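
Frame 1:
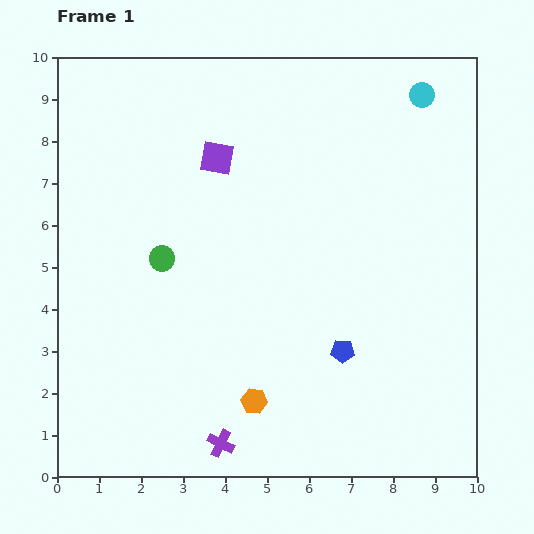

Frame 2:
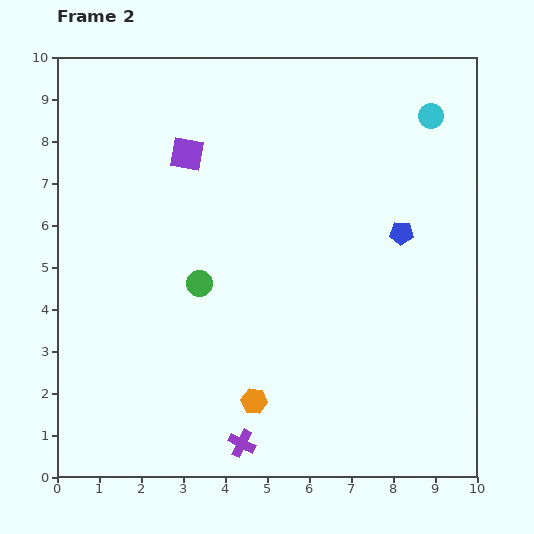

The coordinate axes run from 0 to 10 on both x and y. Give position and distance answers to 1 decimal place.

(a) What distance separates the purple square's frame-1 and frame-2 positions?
0.7

The purple square moved from (3.8, 7.6) to (3.1, 7.7), a distance of √(0.7² + 0.1²) ≈ 0.7.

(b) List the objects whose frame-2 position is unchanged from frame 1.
the orange hexagon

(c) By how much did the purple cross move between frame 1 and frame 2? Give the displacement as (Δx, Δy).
(0.5, 0.0)

The purple cross was at (3.9, 0.8) in frame 1 and (4.4, 0.8) in frame 2.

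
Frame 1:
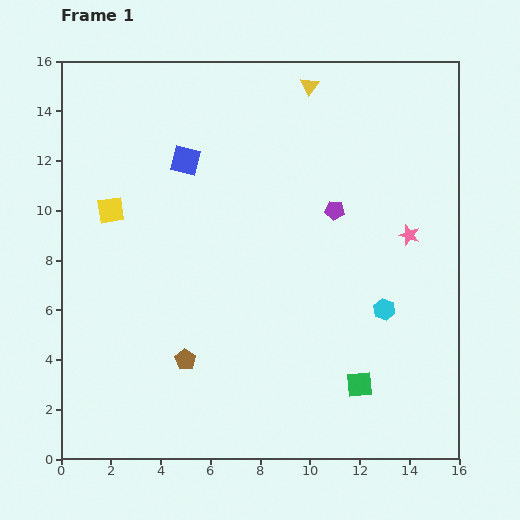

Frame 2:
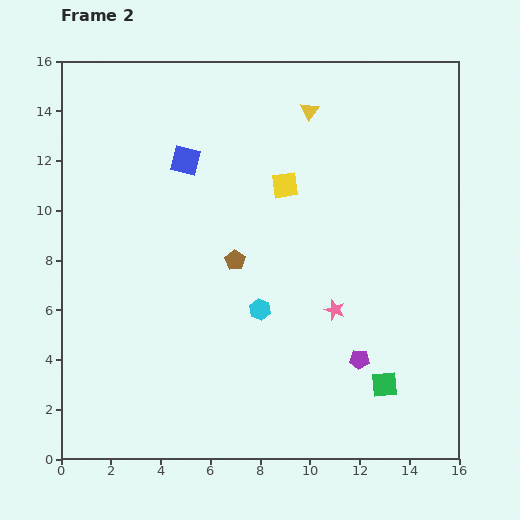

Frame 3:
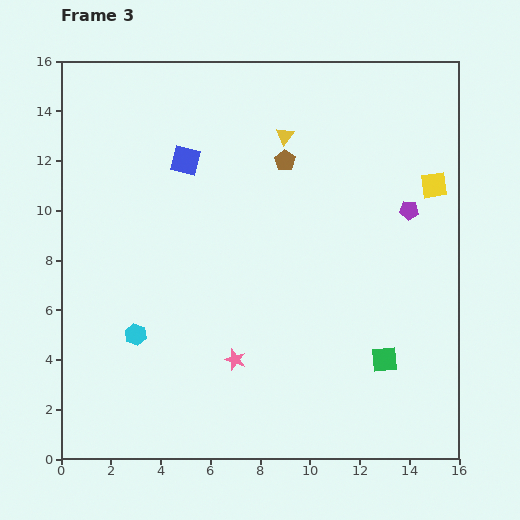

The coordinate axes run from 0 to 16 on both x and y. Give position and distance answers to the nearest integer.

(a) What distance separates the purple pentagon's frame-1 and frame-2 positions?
6

The purple pentagon moved from (11, 10) to (12, 4), a distance of √(1² + 6²) ≈ 6.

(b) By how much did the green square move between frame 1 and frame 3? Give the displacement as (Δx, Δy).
(1, 1)

The green square was at (12, 3) in frame 1 and (13, 4) in frame 3.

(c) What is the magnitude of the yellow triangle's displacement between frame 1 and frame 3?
2

The yellow triangle moved from (10, 15) to (9, 13), a distance of √(1² + 2²) ≈ 2.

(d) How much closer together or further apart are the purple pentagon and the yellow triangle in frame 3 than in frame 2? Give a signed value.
-4

Distance in frame 2: 10. Distance in frame 3: 6.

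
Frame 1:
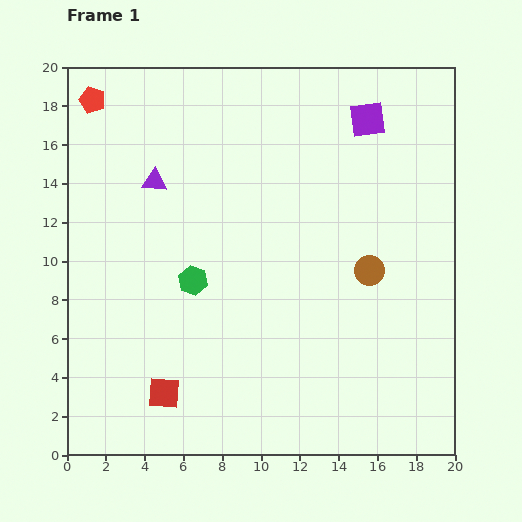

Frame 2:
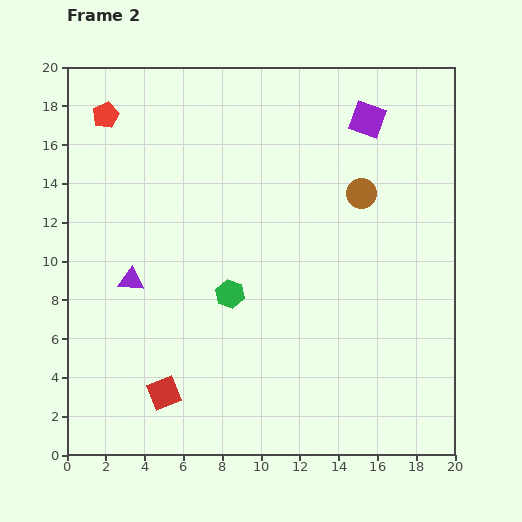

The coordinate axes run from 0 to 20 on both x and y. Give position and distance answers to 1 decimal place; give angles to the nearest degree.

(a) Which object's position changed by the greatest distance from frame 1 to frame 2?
the purple triangle

(moved 5.2; next 4.0)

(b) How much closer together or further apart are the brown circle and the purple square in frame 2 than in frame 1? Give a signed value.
-4.0

Distance in frame 1: 7.8. Distance in frame 2: 3.8.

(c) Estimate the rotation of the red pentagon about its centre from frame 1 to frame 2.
28° clockwise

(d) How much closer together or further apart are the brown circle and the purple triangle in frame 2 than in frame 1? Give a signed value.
+0.7

Distance in frame 1: 12.0. Distance in frame 2: 12.7.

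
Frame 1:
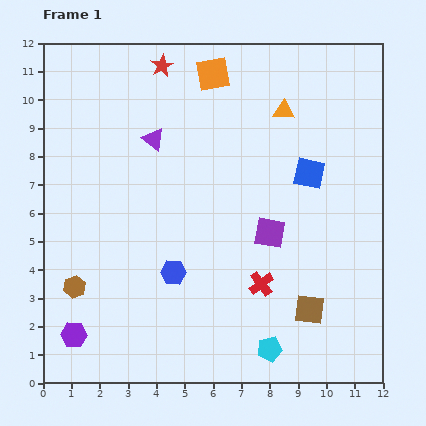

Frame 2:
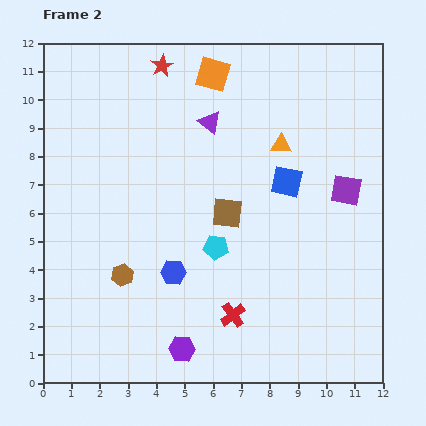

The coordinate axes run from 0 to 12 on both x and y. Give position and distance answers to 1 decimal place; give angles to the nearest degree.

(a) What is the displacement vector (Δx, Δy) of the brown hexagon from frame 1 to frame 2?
(1.7, 0.4)

The brown hexagon was at (1.1, 3.4) in frame 1 and (2.8, 3.8) in frame 2.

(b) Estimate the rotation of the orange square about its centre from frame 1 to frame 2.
26° clockwise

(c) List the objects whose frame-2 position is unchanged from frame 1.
the red star, the blue hexagon, the orange square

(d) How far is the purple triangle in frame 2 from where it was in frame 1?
2.1

The purple triangle moved from (3.9, 8.6) to (5.9, 9.2), a distance of √(2.0² + 0.6²) ≈ 2.1.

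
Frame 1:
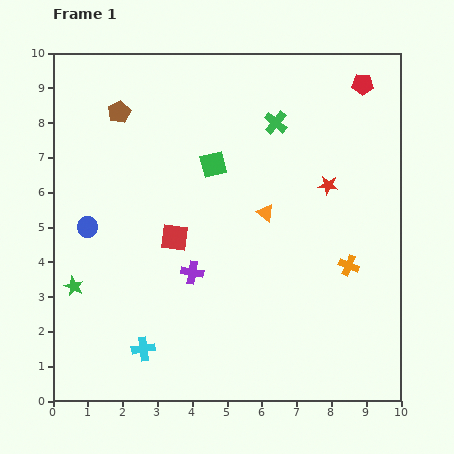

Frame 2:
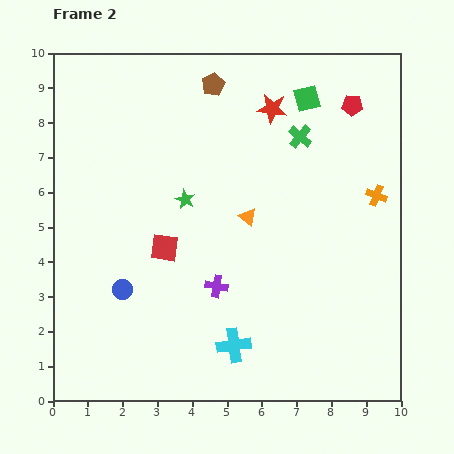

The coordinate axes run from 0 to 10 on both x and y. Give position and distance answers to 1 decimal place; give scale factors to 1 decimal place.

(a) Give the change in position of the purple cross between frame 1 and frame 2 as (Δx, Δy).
(0.7, -0.4)

The purple cross was at (4.0, 3.7) in frame 1 and (4.7, 3.3) in frame 2.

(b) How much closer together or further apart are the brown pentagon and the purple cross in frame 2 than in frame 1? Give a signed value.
+0.7

Distance in frame 1: 5.1. Distance in frame 2: 5.8.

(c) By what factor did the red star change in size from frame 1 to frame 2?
1.5×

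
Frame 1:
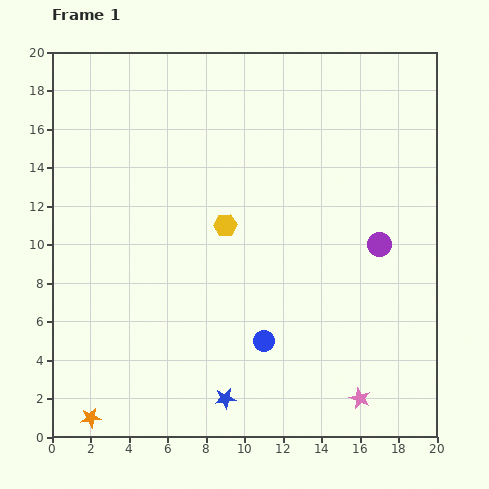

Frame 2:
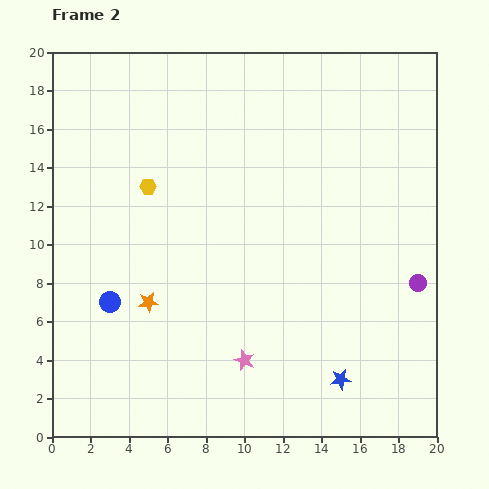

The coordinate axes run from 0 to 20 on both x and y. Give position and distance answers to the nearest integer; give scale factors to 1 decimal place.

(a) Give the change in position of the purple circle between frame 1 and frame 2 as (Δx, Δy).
(2, -2)

The purple circle was at (17, 10) in frame 1 and (19, 8) in frame 2.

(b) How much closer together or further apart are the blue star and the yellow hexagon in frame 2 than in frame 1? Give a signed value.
+5

Distance in frame 1: 9. Distance in frame 2: 14.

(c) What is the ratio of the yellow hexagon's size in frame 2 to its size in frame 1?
0.7×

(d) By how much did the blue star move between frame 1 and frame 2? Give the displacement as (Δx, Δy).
(6, 1)

The blue star was at (9, 2) in frame 1 and (15, 3) in frame 2.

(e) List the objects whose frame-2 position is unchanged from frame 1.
none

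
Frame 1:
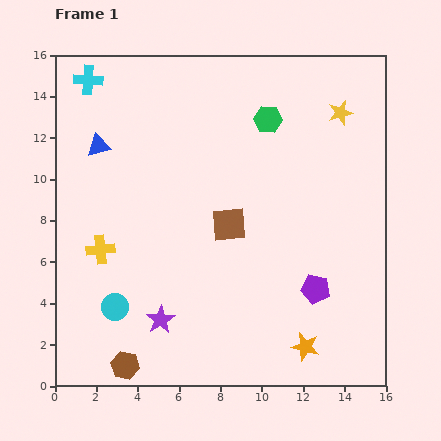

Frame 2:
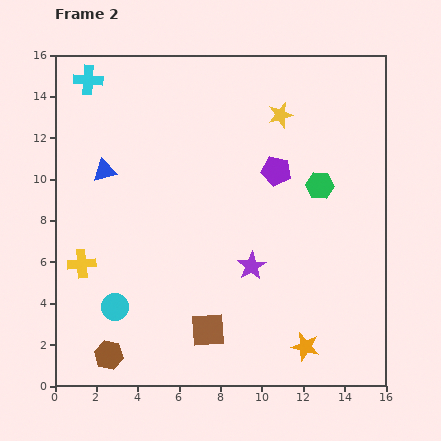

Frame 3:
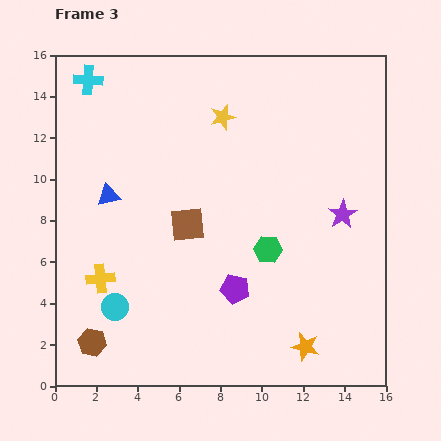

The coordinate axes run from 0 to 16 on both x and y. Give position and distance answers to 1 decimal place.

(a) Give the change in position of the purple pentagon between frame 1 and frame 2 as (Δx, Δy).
(-1.9, 5.7)

The purple pentagon was at (12.6, 4.7) in frame 1 and (10.7, 10.4) in frame 2.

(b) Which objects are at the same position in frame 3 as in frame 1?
the orange star, the cyan circle, the cyan cross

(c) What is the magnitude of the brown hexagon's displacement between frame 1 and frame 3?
1.9

The brown hexagon moved from (3.4, 1.0) to (1.8, 2.1), a distance of √(1.6² + 1.1²) ≈ 1.9.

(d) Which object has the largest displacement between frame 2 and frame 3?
the purple pentagon

(moved 6.0; next 5.2)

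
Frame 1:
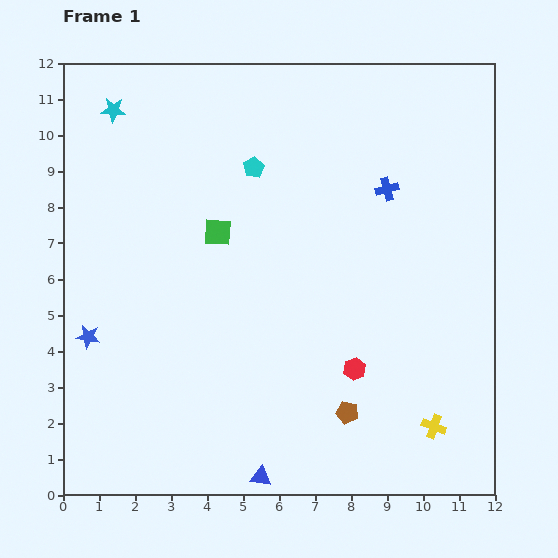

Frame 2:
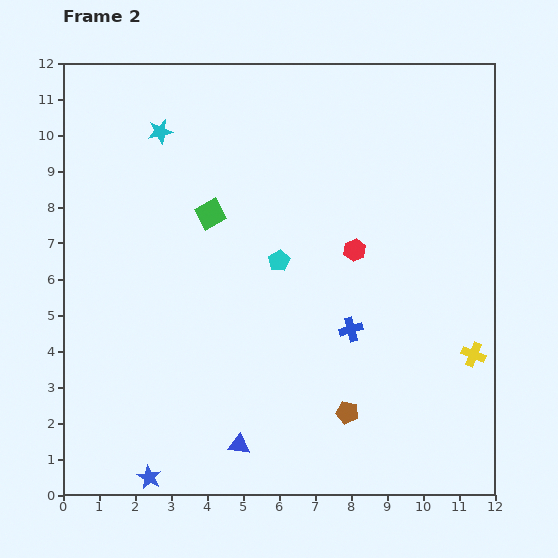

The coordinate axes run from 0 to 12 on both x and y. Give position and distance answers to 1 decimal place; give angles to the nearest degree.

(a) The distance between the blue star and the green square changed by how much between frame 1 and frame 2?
+2.9

Distance in frame 1: 4.6. Distance in frame 2: 7.5.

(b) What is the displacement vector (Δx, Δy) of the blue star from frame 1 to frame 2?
(1.7, -3.9)

The blue star was at (0.7, 4.4) in frame 1 and (2.4, 0.5) in frame 2.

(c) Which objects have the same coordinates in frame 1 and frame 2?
the brown pentagon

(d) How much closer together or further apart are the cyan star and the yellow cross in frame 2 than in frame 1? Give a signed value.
-1.8

Distance in frame 1: 12.5. Distance in frame 2: 10.7.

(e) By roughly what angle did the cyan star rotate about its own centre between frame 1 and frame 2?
15° counter-clockwise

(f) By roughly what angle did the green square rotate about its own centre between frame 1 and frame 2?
33° counter-clockwise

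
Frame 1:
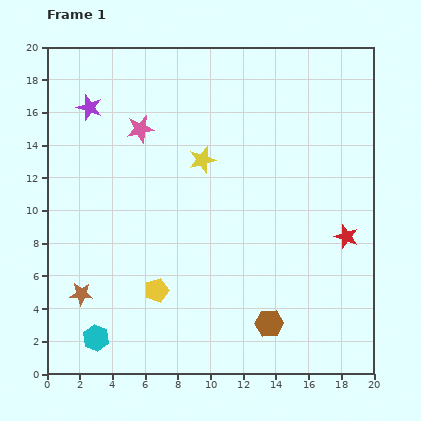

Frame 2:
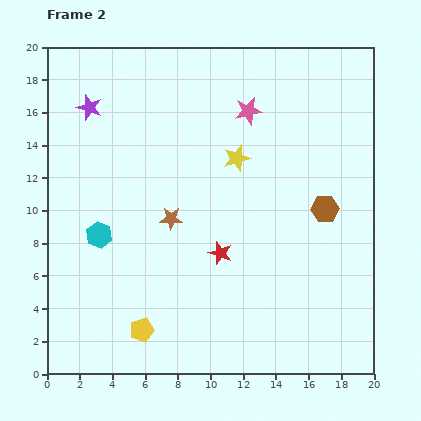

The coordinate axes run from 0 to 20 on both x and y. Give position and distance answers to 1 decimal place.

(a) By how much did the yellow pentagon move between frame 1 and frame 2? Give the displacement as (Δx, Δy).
(-0.9, -2.4)

The yellow pentagon was at (6.7, 5.1) in frame 1 and (5.8, 2.7) in frame 2.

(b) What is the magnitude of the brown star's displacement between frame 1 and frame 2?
7.2

The brown star moved from (2.1, 4.9) to (7.6, 9.5), a distance of √(5.5² + 4.6²) ≈ 7.2.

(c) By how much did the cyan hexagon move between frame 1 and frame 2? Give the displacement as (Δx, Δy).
(0.2, 6.3)

The cyan hexagon was at (3.0, 2.2) in frame 1 and (3.2, 8.5) in frame 2.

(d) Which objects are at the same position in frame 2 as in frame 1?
the purple star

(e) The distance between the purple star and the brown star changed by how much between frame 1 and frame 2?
-3.0

Distance in frame 1: 11.4. Distance in frame 2: 8.4.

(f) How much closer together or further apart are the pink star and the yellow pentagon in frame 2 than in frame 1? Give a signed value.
+4.9

Distance in frame 1: 10.0. Distance in frame 2: 14.9.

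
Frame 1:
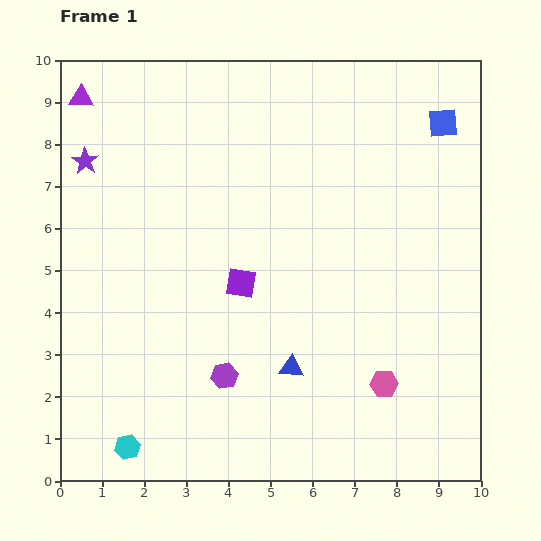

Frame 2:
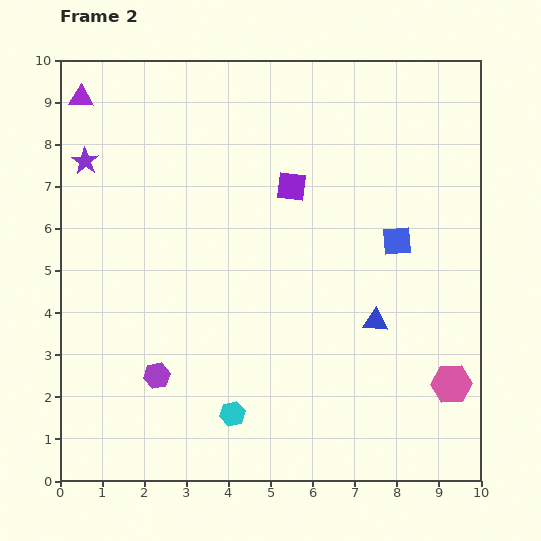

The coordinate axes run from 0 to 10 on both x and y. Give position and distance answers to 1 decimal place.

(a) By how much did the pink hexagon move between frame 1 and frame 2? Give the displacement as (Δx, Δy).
(1.6, 0.0)

The pink hexagon was at (7.7, 2.3) in frame 1 and (9.3, 2.3) in frame 2.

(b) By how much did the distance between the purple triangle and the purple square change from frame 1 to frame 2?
-0.4

Distance in frame 1: 5.8. Distance in frame 2: 5.4.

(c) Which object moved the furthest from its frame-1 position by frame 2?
the blue square

(moved 3.0; next 2.6)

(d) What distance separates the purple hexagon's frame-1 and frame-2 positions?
1.6

The purple hexagon moved from (3.9, 2.5) to (2.3, 2.5), a distance of √(1.6² + 0.0²) ≈ 1.6.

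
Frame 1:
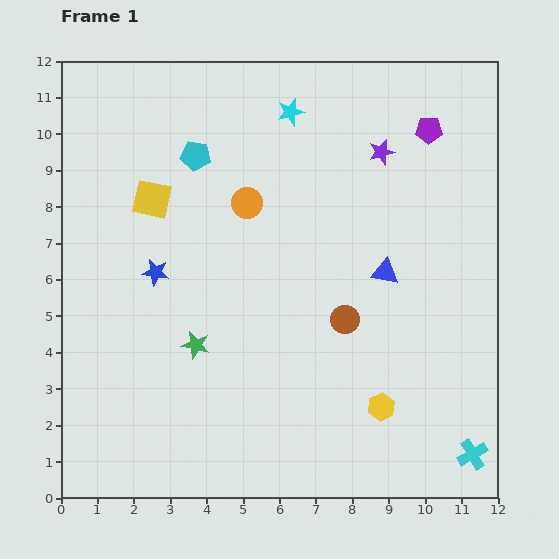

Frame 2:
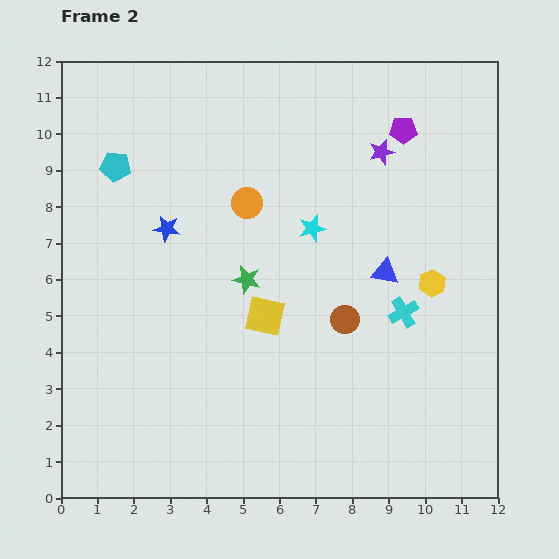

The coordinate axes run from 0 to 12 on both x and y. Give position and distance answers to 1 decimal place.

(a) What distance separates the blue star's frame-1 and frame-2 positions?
1.2

The blue star moved from (2.6, 6.2) to (2.9, 7.4), a distance of √(0.3² + 1.2²) ≈ 1.2.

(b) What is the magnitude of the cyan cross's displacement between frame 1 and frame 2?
4.3

The cyan cross moved from (11.3, 1.2) to (9.4, 5.1), a distance of √(1.9² + 3.9²) ≈ 4.3.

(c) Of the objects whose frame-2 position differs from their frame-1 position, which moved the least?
the purple pentagon

(moved 0.7)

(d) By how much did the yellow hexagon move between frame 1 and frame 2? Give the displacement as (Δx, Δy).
(1.4, 3.4)

The yellow hexagon was at (8.8, 2.5) in frame 1 and (10.2, 5.9) in frame 2.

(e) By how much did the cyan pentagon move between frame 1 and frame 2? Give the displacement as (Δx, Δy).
(-2.2, -0.3)

The cyan pentagon was at (3.7, 9.4) in frame 1 and (1.5, 9.1) in frame 2.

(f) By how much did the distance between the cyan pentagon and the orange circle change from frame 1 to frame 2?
+1.8

Distance in frame 1: 1.9. Distance in frame 2: 3.7.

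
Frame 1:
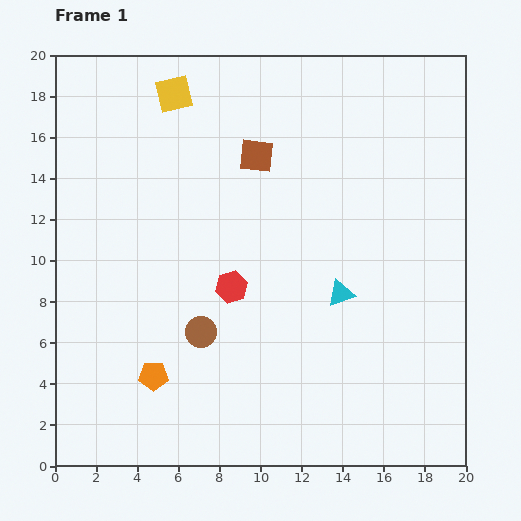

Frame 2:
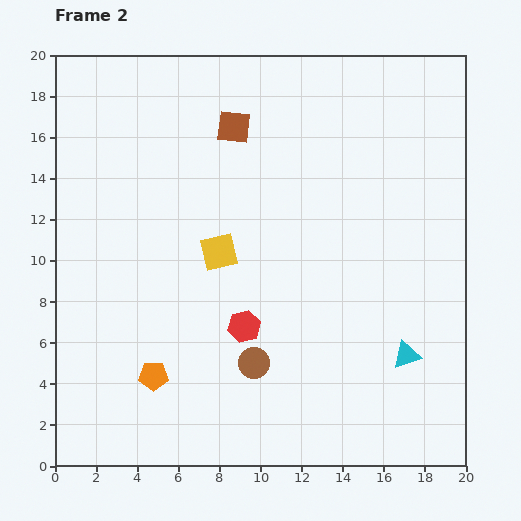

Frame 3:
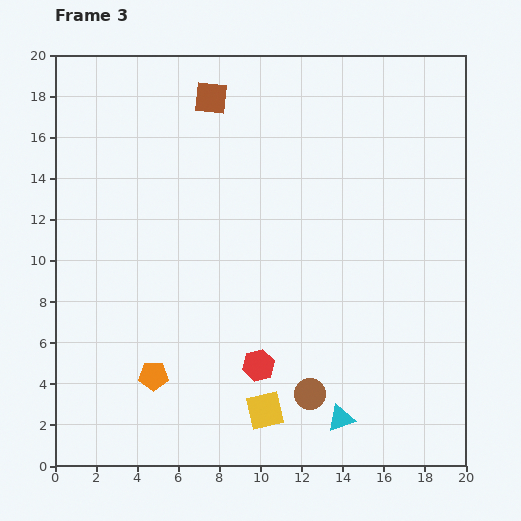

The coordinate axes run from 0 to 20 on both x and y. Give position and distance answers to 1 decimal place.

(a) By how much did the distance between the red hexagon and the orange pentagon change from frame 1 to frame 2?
-0.7

Distance in frame 1: 5.7. Distance in frame 2: 5.0.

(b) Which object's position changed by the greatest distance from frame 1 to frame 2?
the yellow square

(moved 8.0; next 4.4)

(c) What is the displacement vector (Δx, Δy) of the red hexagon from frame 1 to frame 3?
(1.3, -3.8)

The red hexagon was at (8.6, 8.7) in frame 1 and (9.9, 4.9) in frame 3.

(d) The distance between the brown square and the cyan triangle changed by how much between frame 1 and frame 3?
+8.9

Distance in frame 1: 7.9. Distance in frame 3: 16.8.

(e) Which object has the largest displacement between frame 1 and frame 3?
the yellow square

(moved 16.0; next 6.1)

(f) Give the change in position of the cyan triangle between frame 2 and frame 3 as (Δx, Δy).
(-3.2, -3.1)

The cyan triangle was at (17.1, 5.4) in frame 2 and (13.9, 2.3) in frame 3.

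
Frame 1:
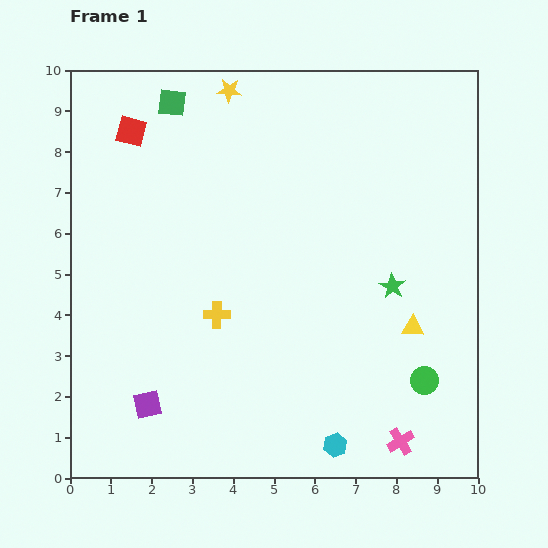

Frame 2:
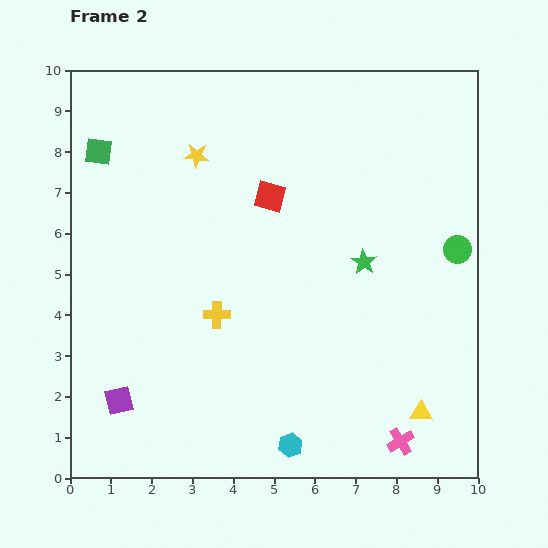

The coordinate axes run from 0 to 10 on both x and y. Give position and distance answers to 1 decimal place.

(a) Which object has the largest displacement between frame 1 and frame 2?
the red square

(moved 3.8; next 3.3)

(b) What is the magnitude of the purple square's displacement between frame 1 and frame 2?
0.7

The purple square moved from (1.9, 1.8) to (1.2, 1.9), a distance of √(0.7² + 0.1²) ≈ 0.7.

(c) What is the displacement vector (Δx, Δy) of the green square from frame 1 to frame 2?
(-1.8, -1.2)

The green square was at (2.5, 9.2) in frame 1 and (0.7, 8.0) in frame 2.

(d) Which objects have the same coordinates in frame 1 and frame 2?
the yellow cross, the pink cross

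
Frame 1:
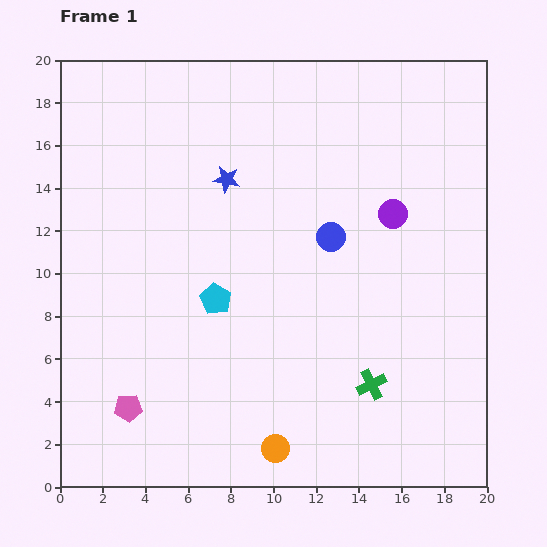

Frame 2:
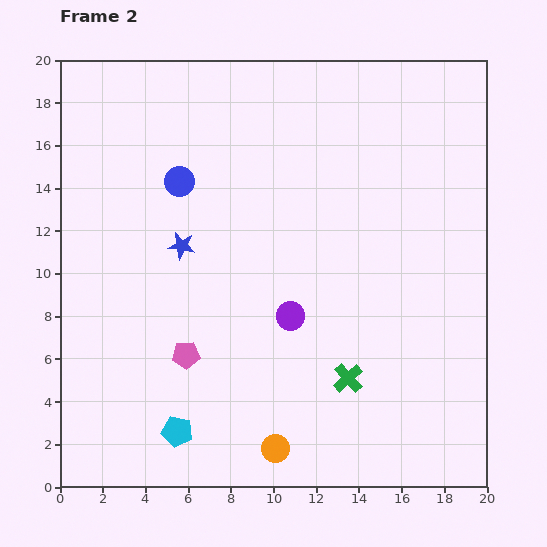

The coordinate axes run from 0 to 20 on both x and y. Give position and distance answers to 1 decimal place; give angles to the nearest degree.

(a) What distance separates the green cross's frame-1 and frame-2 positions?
1.1

The green cross moved from (14.6, 4.8) to (13.5, 5.1), a distance of √(1.1² + 0.3²) ≈ 1.1.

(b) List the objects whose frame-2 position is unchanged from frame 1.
the orange circle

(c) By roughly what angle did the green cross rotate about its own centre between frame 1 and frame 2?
16° counter-clockwise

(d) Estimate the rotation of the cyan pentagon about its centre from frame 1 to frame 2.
18° counter-clockwise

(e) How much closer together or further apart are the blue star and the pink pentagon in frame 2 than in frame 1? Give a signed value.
-6.5

Distance in frame 1: 11.6. Distance in frame 2: 5.1.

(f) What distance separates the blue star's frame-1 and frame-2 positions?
3.7

The blue star moved from (7.8, 14.4) to (5.7, 11.3), a distance of √(2.1² + 3.1²) ≈ 3.7.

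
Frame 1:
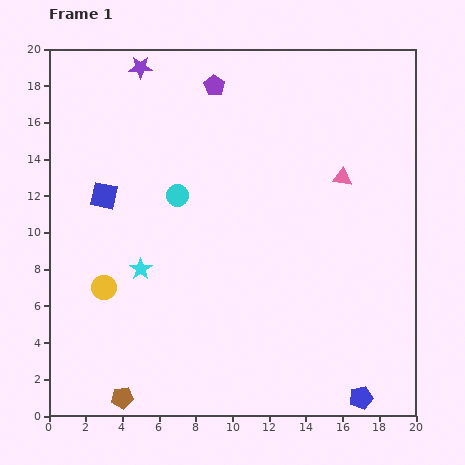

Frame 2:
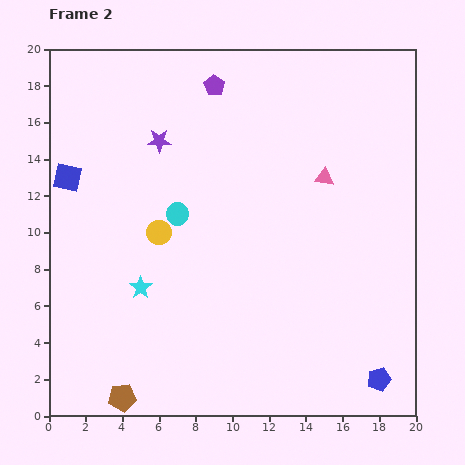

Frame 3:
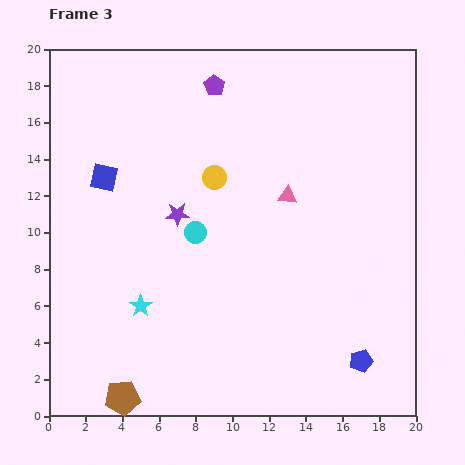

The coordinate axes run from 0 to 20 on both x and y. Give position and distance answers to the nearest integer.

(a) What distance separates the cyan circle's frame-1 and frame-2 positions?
1

The cyan circle moved from (7, 12) to (7, 11), a distance of √(0² + 1²) ≈ 1.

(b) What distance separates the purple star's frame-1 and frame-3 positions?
8

The purple star moved from (5, 19) to (7, 11), a distance of √(2² + 8²) ≈ 8.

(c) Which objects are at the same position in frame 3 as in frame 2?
the purple pentagon, the brown pentagon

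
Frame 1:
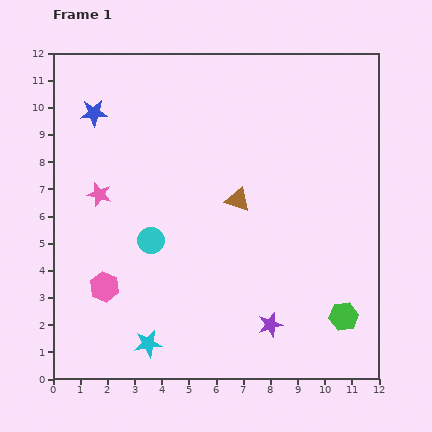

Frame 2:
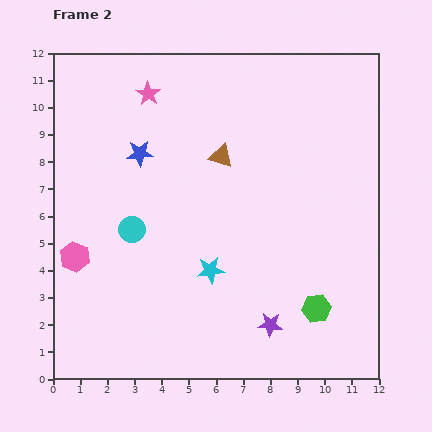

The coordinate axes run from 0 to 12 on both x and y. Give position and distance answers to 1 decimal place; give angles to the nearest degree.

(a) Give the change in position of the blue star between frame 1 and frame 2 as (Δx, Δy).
(1.7, -1.5)

The blue star was at (1.5, 9.8) in frame 1 and (3.2, 8.3) in frame 2.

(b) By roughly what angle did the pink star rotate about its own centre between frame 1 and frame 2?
18° clockwise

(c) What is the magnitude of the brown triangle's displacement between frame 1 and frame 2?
1.7

The brown triangle moved from (6.8, 6.6) to (6.2, 8.2), a distance of √(0.6² + 1.6²) ≈ 1.7.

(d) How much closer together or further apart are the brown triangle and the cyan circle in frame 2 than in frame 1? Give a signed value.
+0.8

Distance in frame 1: 3.5. Distance in frame 2: 4.3.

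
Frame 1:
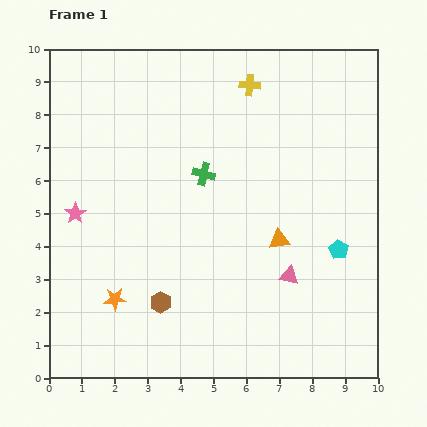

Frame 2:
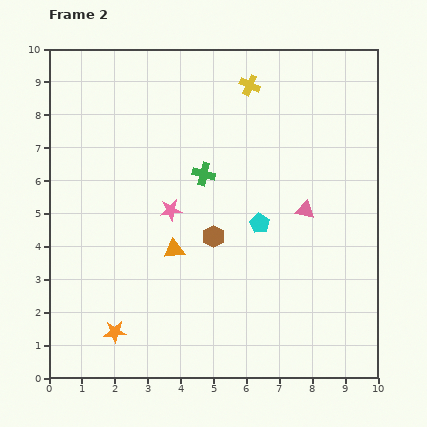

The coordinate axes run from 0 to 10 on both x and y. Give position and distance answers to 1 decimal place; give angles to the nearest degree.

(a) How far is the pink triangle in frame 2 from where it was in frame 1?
2.1

The pink triangle moved from (7.3, 3.1) to (7.8, 5.1), a distance of √(0.5² + 2.0²) ≈ 2.1.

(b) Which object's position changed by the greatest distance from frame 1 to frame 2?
the orange triangle

(moved 3.2; next 2.9)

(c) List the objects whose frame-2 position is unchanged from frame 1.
the green cross, the yellow cross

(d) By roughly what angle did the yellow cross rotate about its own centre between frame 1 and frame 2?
19° clockwise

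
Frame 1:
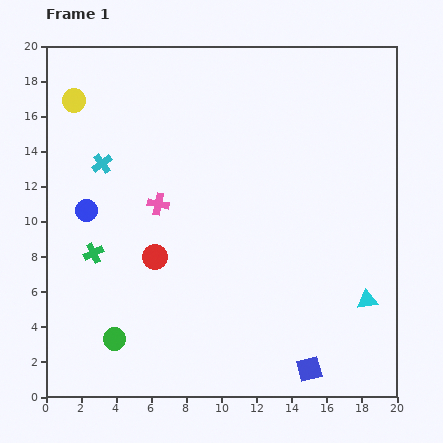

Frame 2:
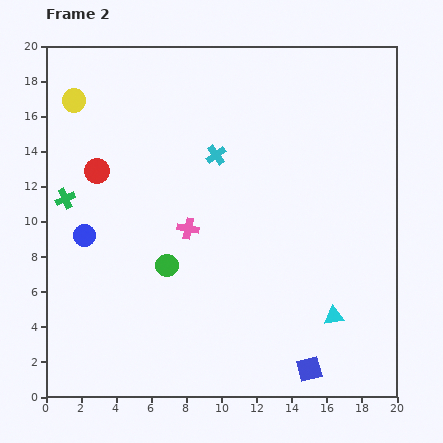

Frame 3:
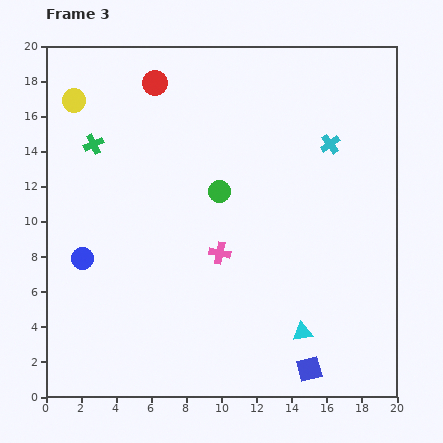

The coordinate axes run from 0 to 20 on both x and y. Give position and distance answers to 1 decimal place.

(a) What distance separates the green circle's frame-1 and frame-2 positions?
5.2

The green circle moved from (3.9, 3.3) to (6.9, 7.5), a distance of √(3.0² + 4.2²) ≈ 5.2.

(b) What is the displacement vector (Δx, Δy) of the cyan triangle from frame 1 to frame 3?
(-3.7, -1.8)

The cyan triangle was at (18.3, 5.5) in frame 1 and (14.6, 3.7) in frame 3.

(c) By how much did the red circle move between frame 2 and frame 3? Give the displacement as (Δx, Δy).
(3.3, 5.0)

The red circle was at (2.9, 12.9) in frame 2 and (6.2, 17.9) in frame 3.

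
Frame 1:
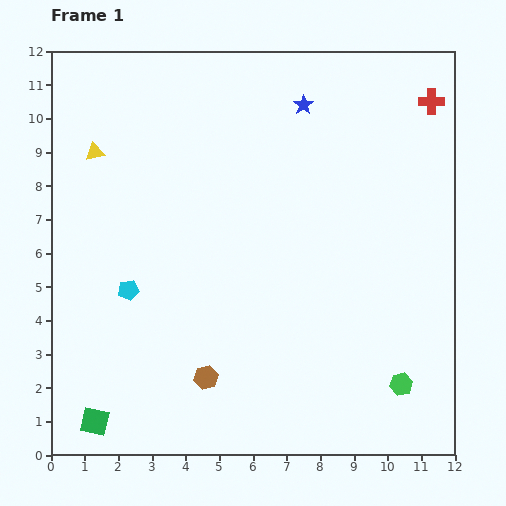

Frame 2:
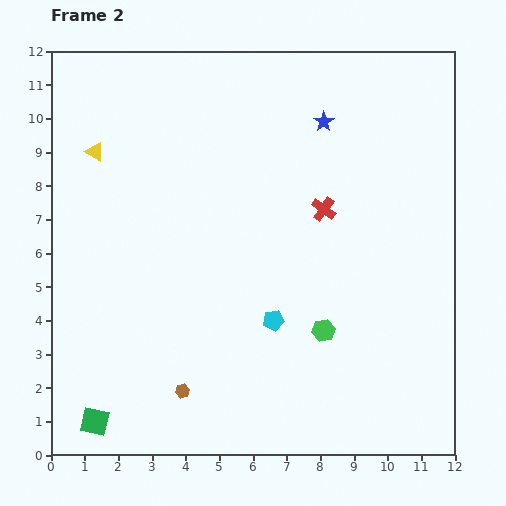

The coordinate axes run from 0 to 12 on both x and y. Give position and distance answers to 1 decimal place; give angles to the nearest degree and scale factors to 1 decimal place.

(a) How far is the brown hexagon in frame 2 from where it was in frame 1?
0.8

The brown hexagon moved from (4.6, 2.3) to (3.9, 1.9), a distance of √(0.7² + 0.4²) ≈ 0.8.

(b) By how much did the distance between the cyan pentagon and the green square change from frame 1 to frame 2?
+2.1

Distance in frame 1: 4.0. Distance in frame 2: 6.1.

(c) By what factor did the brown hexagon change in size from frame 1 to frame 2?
0.6×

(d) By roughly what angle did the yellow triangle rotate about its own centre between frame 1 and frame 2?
43° clockwise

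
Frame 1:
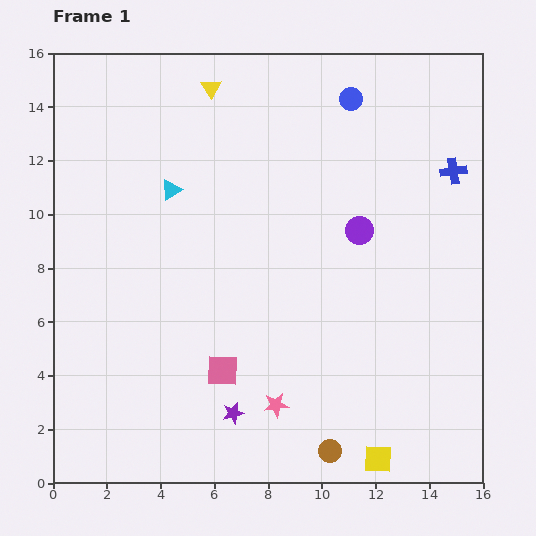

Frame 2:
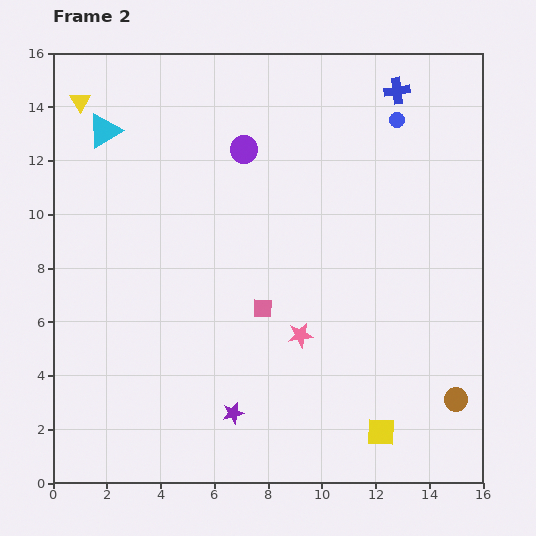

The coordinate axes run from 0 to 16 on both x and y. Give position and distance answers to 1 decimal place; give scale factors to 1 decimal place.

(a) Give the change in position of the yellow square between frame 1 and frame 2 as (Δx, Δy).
(0.1, 1.0)

The yellow square was at (12.1, 0.9) in frame 1 and (12.2, 1.9) in frame 2.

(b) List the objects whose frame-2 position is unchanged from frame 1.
the purple star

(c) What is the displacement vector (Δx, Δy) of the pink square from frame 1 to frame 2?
(1.5, 2.3)

The pink square was at (6.3, 4.2) in frame 1 and (7.8, 6.5) in frame 2.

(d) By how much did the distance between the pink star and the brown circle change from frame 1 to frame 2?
+3.7

Distance in frame 1: 2.6. Distance in frame 2: 6.3.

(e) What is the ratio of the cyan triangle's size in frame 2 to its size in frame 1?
1.7×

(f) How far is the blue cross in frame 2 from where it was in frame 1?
3.7

The blue cross moved from (14.9, 11.6) to (12.8, 14.6), a distance of √(2.1² + 3.0²) ≈ 3.7.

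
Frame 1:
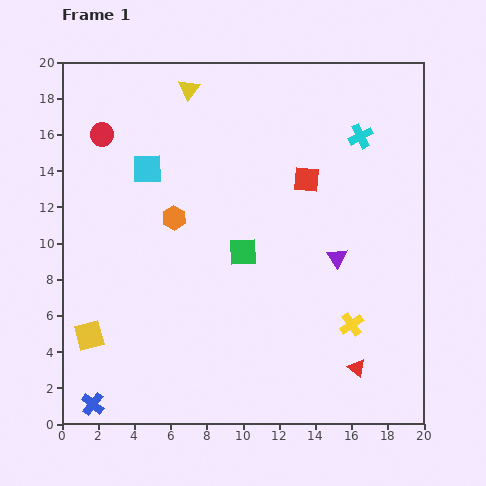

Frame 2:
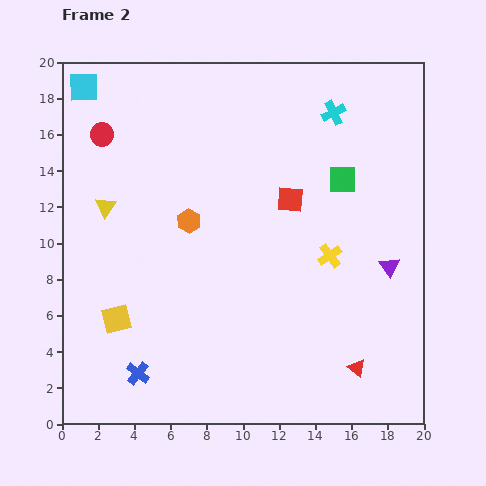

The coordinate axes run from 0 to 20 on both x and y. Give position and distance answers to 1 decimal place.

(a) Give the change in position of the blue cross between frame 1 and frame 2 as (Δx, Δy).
(2.5, 1.7)

The blue cross was at (1.7, 1.1) in frame 1 and (4.2, 2.8) in frame 2.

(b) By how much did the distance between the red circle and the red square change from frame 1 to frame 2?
-0.6

Distance in frame 1: 11.6. Distance in frame 2: 11.0.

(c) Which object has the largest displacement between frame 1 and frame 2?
the yellow triangle

(moved 8.0; next 6.8)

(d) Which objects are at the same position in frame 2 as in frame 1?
the red circle, the red triangle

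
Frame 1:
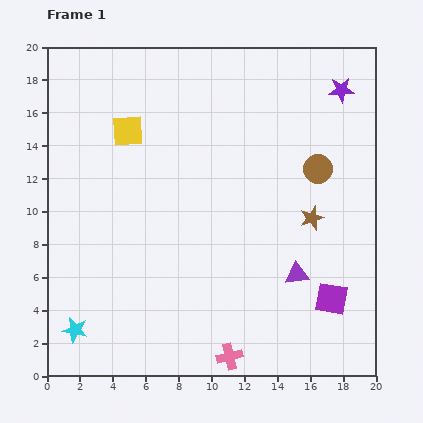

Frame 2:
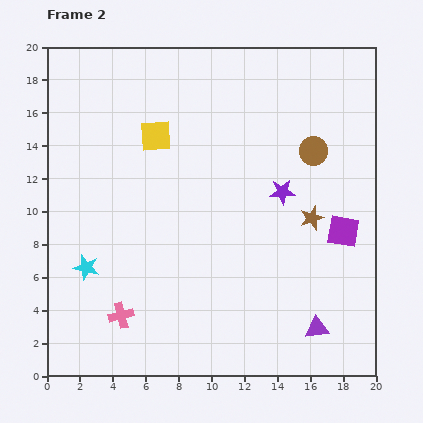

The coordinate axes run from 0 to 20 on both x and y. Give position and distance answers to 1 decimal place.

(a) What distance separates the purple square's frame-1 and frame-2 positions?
4.2

The purple square moved from (17.3, 4.7) to (18.0, 8.8), a distance of √(0.7² + 4.1²) ≈ 4.2.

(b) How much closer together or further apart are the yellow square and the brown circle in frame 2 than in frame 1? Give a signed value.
-2.2

Distance in frame 1: 11.8. Distance in frame 2: 9.6.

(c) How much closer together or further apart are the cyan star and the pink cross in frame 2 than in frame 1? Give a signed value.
-5.9

Distance in frame 1: 9.5. Distance in frame 2: 3.6.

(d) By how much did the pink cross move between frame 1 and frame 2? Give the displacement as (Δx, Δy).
(-6.6, 2.5)

The pink cross was at (11.1, 1.2) in frame 1 and (4.5, 3.7) in frame 2.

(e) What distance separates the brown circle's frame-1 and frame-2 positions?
1.1

The brown circle moved from (16.5, 12.6) to (16.2, 13.7), a distance of √(0.3² + 1.1²) ≈ 1.1.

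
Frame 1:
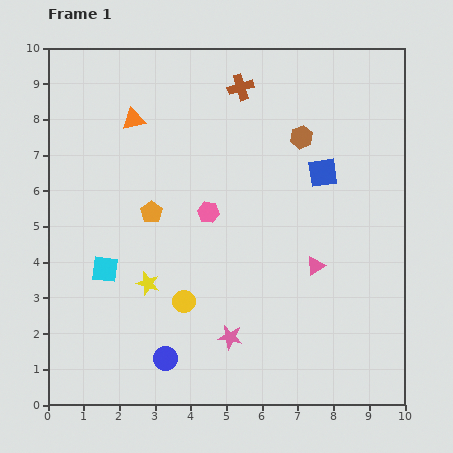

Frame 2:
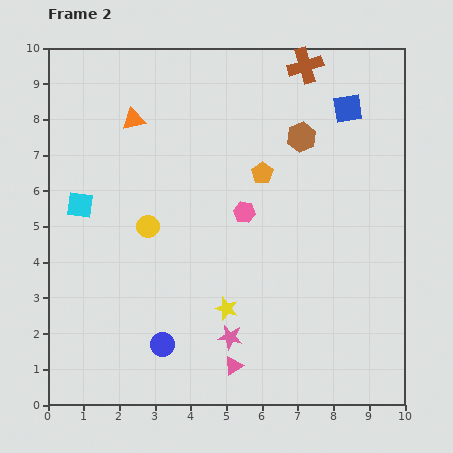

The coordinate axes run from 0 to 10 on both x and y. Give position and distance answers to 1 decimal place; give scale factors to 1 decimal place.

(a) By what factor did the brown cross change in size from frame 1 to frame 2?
1.4×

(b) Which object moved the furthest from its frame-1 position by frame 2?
the pink triangle

(moved 3.6; next 3.3)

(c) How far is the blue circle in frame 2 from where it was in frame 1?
0.4

The blue circle moved from (3.3, 1.3) to (3.2, 1.7), a distance of √(0.1² + 0.4²) ≈ 0.4.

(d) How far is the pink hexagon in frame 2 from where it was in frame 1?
1.0

The pink hexagon moved from (4.5, 5.4) to (5.5, 5.4), a distance of √(1.0² + 0.0²) ≈ 1.0.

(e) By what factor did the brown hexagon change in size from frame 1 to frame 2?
1.3×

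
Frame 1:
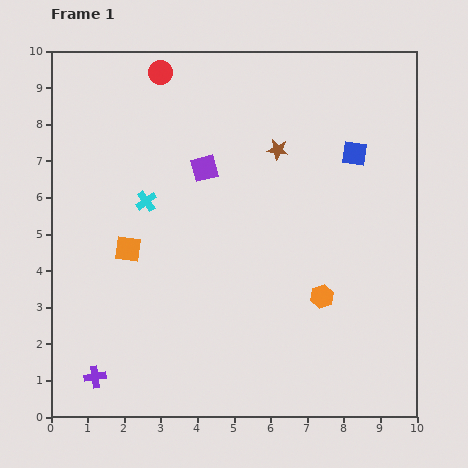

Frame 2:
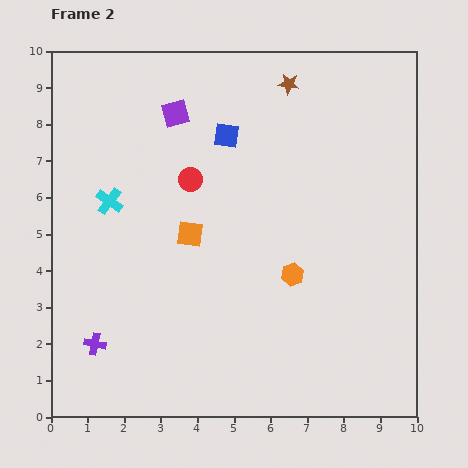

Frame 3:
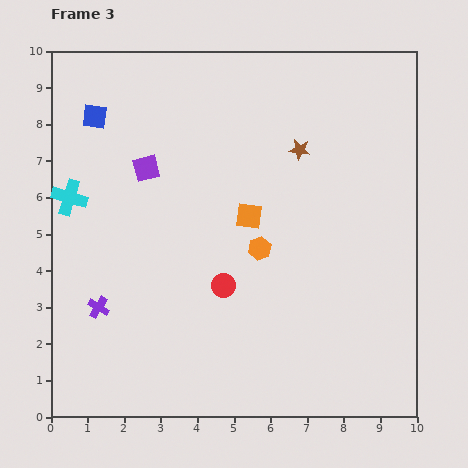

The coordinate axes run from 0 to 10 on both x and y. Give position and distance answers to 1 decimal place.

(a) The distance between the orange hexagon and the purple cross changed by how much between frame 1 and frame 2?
-0.9

Distance in frame 1: 6.6. Distance in frame 2: 5.7.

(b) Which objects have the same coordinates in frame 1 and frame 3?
none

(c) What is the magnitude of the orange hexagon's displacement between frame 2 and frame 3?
1.1

The orange hexagon moved from (6.6, 3.9) to (5.7, 4.6), a distance of √(0.9² + 0.7²) ≈ 1.1.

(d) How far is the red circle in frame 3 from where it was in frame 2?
3.0

The red circle moved from (3.8, 6.5) to (4.7, 3.6), a distance of √(0.9² + 2.9²) ≈ 3.0.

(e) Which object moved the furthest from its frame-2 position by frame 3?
the blue square

(moved 3.6; next 3.0)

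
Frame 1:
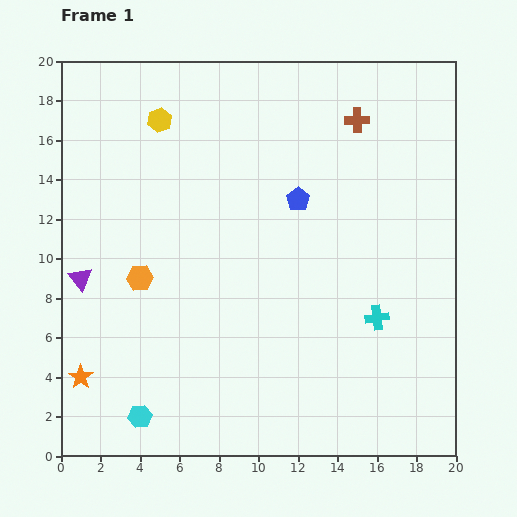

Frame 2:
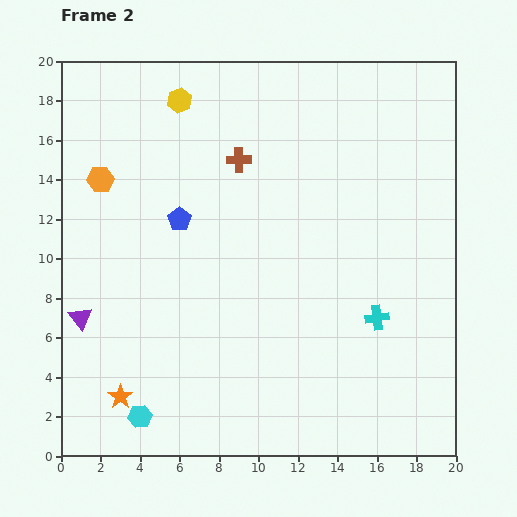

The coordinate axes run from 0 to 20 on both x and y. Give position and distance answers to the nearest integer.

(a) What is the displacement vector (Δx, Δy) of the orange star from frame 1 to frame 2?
(2, -1)

The orange star was at (1, 4) in frame 1 and (3, 3) in frame 2.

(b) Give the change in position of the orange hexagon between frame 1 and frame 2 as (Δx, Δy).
(-2, 5)

The orange hexagon was at (4, 9) in frame 1 and (2, 14) in frame 2.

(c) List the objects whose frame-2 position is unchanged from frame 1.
the cyan cross, the cyan hexagon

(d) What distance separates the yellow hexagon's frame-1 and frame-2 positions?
1

The yellow hexagon moved from (5, 17) to (6, 18), a distance of √(1² + 1²) ≈ 1.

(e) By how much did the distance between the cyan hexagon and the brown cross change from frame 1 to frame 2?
-5

Distance in frame 1: 19. Distance in frame 2: 14.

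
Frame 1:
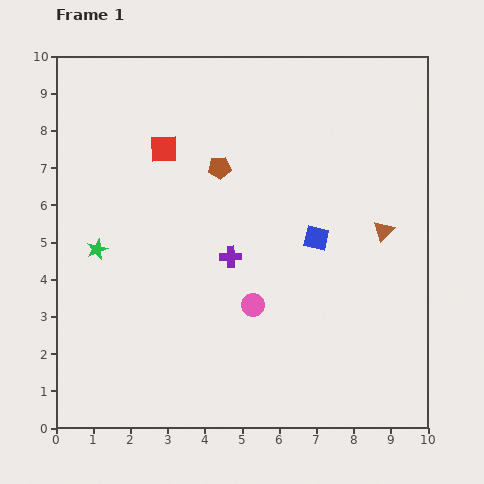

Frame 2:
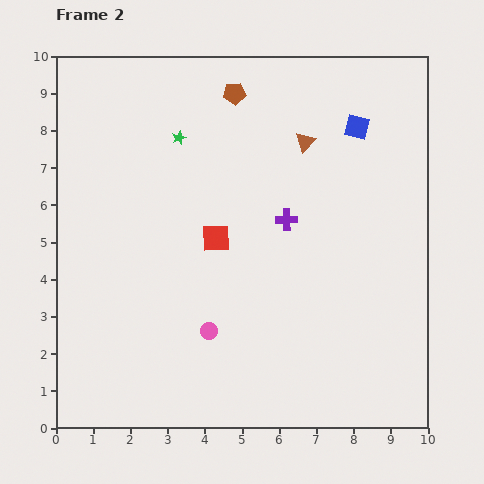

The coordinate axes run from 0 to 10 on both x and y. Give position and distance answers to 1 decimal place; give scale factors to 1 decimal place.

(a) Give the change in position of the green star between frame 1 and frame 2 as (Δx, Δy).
(2.2, 3.0)

The green star was at (1.1, 4.8) in frame 1 and (3.3, 7.8) in frame 2.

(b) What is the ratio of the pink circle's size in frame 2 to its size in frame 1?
0.7×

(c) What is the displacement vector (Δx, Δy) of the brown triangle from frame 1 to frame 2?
(-2.1, 2.4)

The brown triangle was at (8.8, 5.3) in frame 1 and (6.7, 7.7) in frame 2.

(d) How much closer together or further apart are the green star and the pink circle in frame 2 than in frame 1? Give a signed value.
+0.8

Distance in frame 1: 4.5. Distance in frame 2: 5.3.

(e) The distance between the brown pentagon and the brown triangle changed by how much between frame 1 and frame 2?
-2.4

Distance in frame 1: 4.7. Distance in frame 2: 2.3.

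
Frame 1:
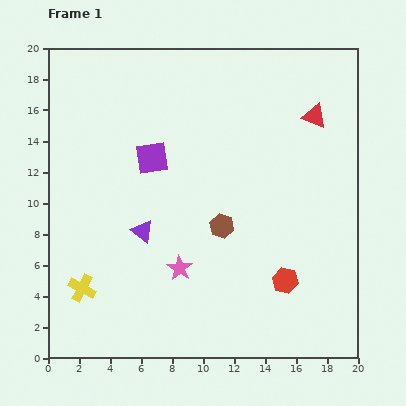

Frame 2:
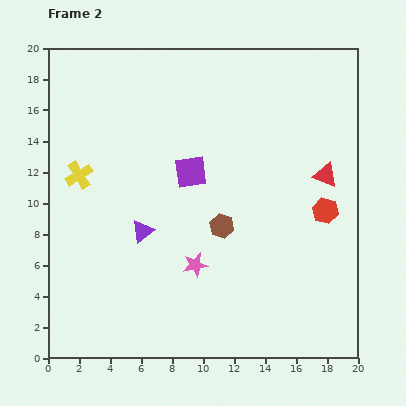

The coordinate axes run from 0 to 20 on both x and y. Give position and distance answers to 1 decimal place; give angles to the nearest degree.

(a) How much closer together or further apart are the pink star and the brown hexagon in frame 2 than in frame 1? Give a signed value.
-0.8

Distance in frame 1: 3.8. Distance in frame 2: 3.0.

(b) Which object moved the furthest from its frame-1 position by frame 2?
the yellow cross

(moved 7.3; next 5.2)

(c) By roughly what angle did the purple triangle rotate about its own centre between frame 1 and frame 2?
44° clockwise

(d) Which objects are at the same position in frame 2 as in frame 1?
the brown hexagon, the purple triangle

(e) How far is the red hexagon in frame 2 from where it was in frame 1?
5.2

The red hexagon moved from (15.3, 5.0) to (17.9, 9.5), a distance of √(2.6² + 4.5²) ≈ 5.2.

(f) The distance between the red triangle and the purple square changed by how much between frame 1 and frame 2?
-2.1

Distance in frame 1: 10.8. Distance in frame 2: 8.7.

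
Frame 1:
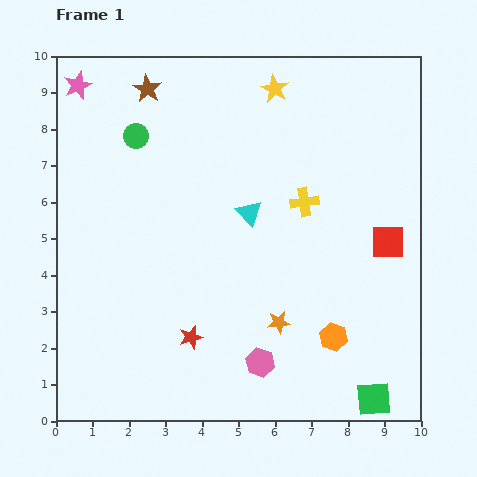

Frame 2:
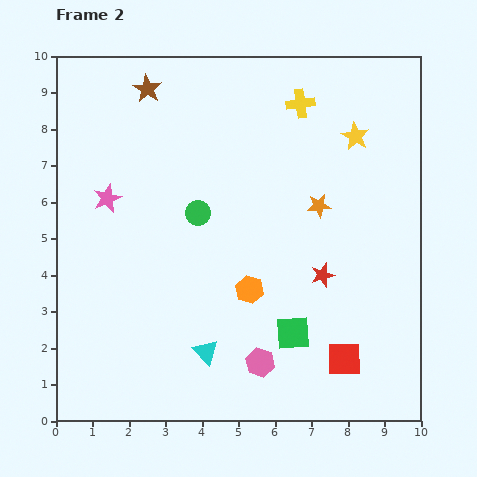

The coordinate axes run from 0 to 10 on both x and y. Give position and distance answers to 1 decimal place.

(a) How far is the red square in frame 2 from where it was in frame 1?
3.4

The red square moved from (9.1, 4.9) to (7.9, 1.7), a distance of √(1.2² + 3.2²) ≈ 3.4.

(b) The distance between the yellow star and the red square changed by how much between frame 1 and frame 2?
+0.9

Distance in frame 1: 5.2. Distance in frame 2: 6.1.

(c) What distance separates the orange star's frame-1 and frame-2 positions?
3.4

The orange star moved from (6.1, 2.7) to (7.2, 5.9), a distance of √(1.1² + 3.2²) ≈ 3.4.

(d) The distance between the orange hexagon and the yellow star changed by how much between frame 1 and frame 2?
-1.9

Distance in frame 1: 7.0. Distance in frame 2: 5.1.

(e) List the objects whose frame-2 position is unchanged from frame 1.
the brown star, the pink hexagon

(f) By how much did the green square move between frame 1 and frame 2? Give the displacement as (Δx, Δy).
(-2.2, 1.8)

The green square was at (8.7, 0.6) in frame 1 and (6.5, 2.4) in frame 2.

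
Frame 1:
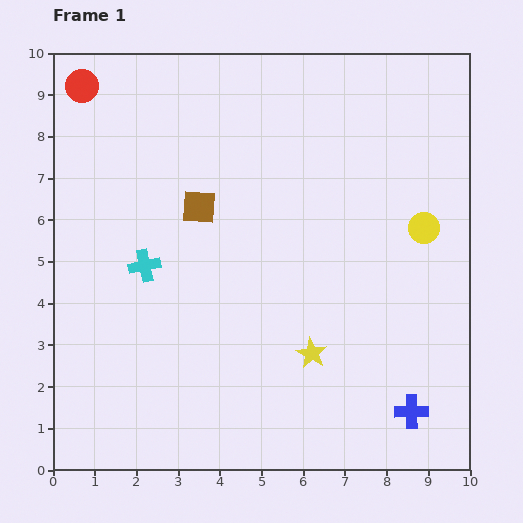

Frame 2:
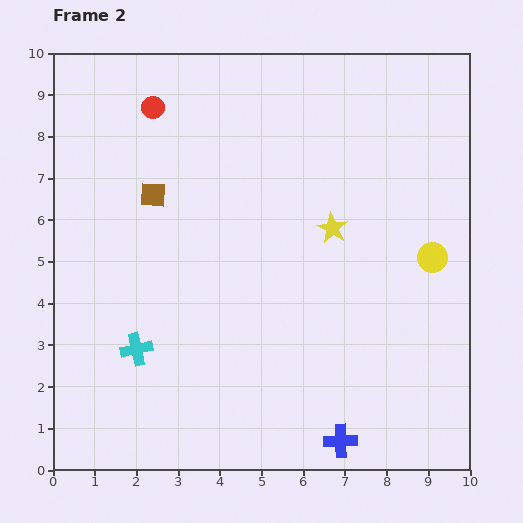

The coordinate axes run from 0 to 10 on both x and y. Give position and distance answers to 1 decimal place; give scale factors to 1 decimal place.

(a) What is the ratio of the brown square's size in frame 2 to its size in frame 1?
0.7×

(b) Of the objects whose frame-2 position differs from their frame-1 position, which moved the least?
the yellow circle

(moved 0.7)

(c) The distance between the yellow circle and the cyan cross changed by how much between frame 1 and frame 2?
+0.6

Distance in frame 1: 6.8. Distance in frame 2: 7.4.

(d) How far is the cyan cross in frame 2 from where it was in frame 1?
2.0

The cyan cross moved from (2.2, 4.9) to (2.0, 2.9), a distance of √(0.2² + 2.0²) ≈ 2.0.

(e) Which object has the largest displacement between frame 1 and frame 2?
the yellow star

(moved 3.0; next 2.0)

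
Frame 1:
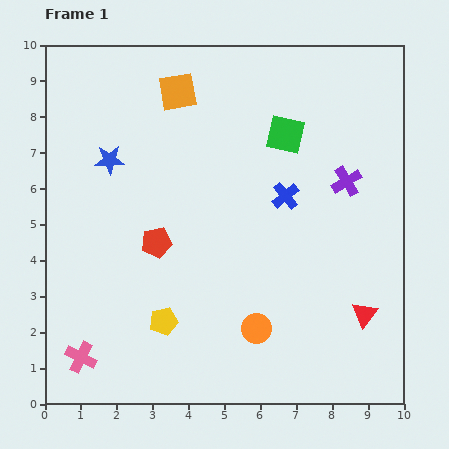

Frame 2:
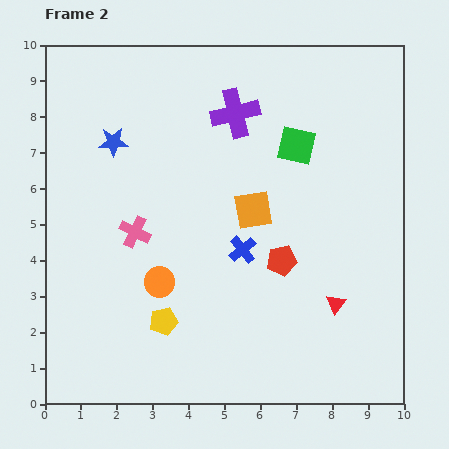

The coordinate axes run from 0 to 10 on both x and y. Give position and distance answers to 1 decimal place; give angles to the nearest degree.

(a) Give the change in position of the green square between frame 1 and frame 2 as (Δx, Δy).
(0.3, -0.3)

The green square was at (6.7, 7.5) in frame 1 and (7.0, 7.2) in frame 2.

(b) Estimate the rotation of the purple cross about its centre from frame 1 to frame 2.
18° clockwise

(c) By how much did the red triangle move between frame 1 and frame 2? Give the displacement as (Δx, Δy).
(-0.8, 0.3)

The red triangle was at (8.9, 2.5) in frame 1 and (8.1, 2.8) in frame 2.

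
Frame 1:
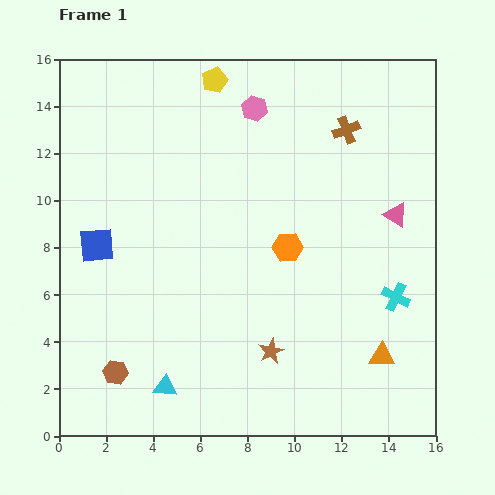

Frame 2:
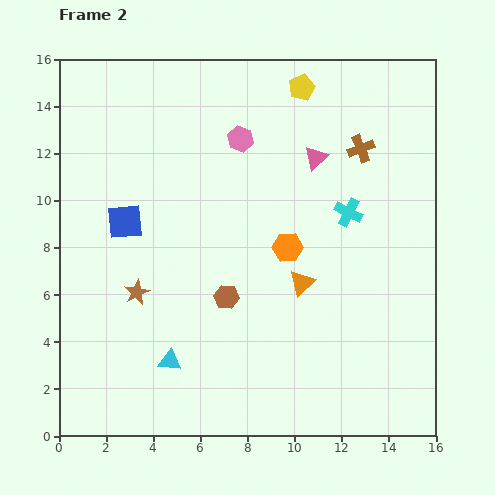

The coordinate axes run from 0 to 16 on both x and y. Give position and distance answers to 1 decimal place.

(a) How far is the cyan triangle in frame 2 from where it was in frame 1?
1.1

The cyan triangle moved from (4.5, 2.1) to (4.7, 3.2), a distance of √(0.2² + 1.1²) ≈ 1.1.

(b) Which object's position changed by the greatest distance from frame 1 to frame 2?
the brown star

(moved 6.2; next 5.7)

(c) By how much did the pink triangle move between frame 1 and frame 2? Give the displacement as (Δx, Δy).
(-3.4, 2.4)

The pink triangle was at (14.3, 9.4) in frame 1 and (10.9, 11.8) in frame 2.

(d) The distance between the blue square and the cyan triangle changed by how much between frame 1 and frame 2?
-0.5

Distance in frame 1: 6.7. Distance in frame 2: 6.2.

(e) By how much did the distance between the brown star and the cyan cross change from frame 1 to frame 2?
+3.8

Distance in frame 1: 5.8. Distance in frame 2: 9.6.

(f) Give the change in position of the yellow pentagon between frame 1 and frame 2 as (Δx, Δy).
(3.7, -0.3)

The yellow pentagon was at (6.6, 15.1) in frame 1 and (10.3, 14.8) in frame 2.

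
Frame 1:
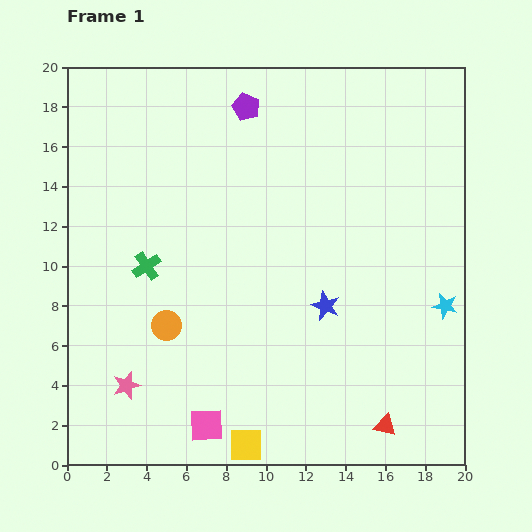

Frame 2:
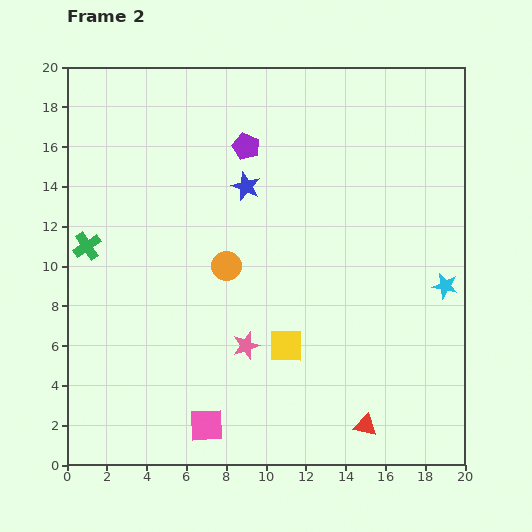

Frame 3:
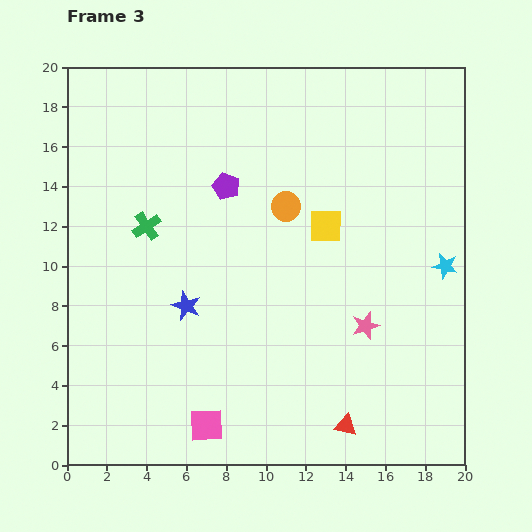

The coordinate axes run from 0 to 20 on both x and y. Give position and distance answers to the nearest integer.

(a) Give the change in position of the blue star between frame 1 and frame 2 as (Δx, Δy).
(-4, 6)

The blue star was at (13, 8) in frame 1 and (9, 14) in frame 2.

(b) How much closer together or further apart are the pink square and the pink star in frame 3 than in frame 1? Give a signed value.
+5

Distance in frame 1: 4. Distance in frame 3: 9.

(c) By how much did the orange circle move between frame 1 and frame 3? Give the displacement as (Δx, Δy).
(6, 6)

The orange circle was at (5, 7) in frame 1 and (11, 13) in frame 3.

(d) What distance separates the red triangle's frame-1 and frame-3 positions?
2

The red triangle moved from (16, 2) to (14, 2), a distance of √(2² + 0²) ≈ 2.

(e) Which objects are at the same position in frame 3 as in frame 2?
the pink square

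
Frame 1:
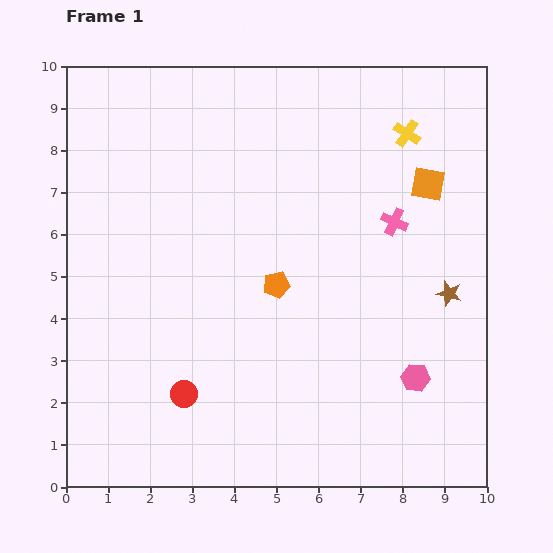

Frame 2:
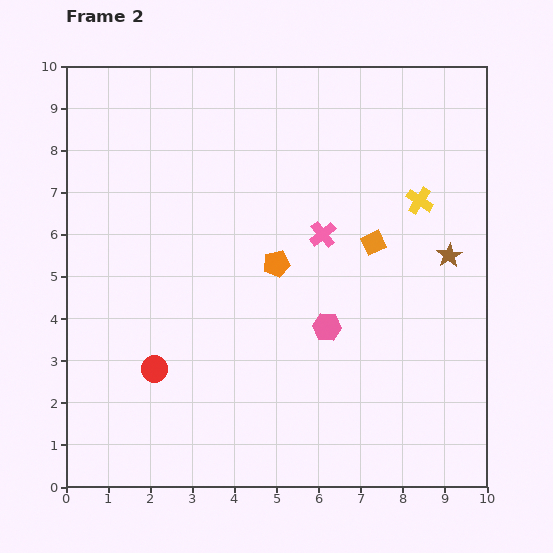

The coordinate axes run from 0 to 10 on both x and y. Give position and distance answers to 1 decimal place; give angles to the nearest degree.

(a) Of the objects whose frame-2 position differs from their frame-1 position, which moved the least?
the orange pentagon

(moved 0.5)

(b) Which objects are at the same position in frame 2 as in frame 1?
none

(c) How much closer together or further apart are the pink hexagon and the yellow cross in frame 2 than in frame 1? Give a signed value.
-2.1

Distance in frame 1: 5.8. Distance in frame 2: 3.7.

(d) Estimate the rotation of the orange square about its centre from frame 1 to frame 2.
36° counter-clockwise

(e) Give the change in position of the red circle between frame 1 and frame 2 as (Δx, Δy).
(-0.7, 0.6)

The red circle was at (2.8, 2.2) in frame 1 and (2.1, 2.8) in frame 2.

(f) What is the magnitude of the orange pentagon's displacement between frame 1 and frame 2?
0.5

The orange pentagon moved from (5.0, 4.8) to (5.0, 5.3), a distance of √(0.0² + 0.5²) ≈ 0.5.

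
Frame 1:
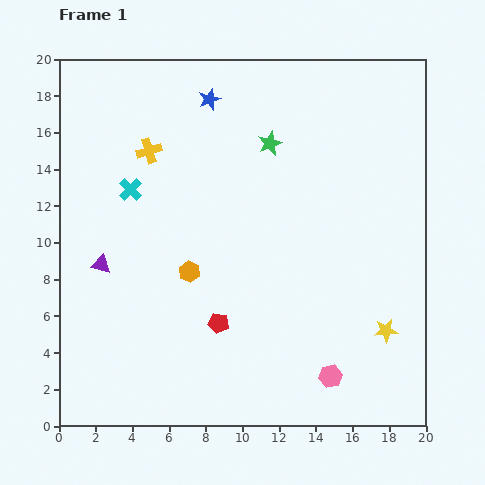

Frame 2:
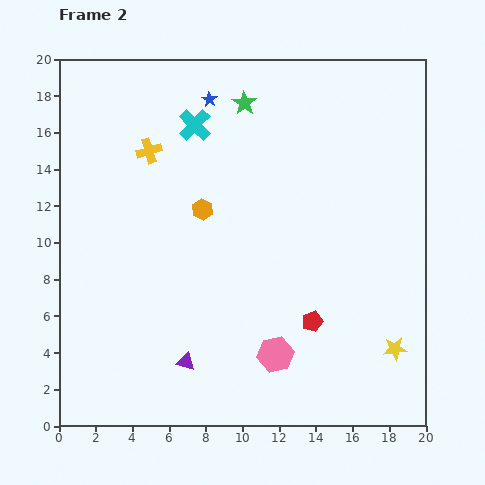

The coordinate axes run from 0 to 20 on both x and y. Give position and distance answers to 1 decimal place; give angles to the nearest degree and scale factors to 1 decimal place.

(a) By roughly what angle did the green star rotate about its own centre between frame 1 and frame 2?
16° counter-clockwise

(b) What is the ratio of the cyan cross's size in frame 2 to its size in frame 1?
1.4×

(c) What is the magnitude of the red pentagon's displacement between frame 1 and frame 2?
5.1

The red pentagon moved from (8.7, 5.6) to (13.8, 5.7), a distance of √(5.1² + 0.1²) ≈ 5.1.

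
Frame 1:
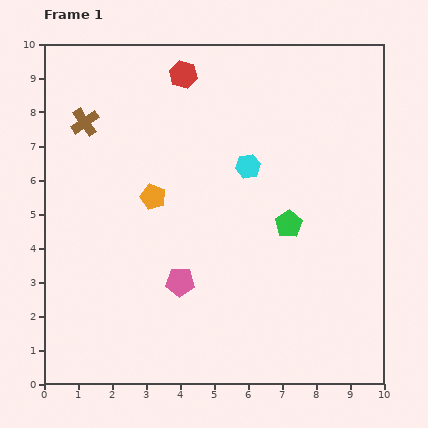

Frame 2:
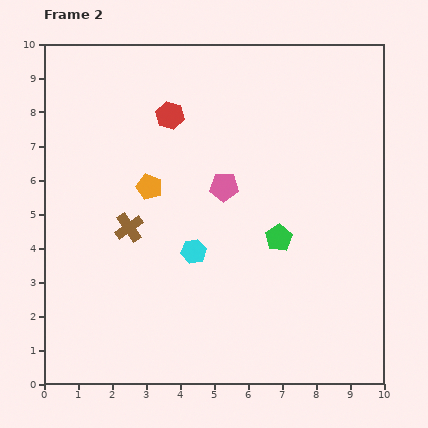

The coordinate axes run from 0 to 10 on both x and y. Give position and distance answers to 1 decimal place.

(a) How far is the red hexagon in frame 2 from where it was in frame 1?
1.3

The red hexagon moved from (4.1, 9.1) to (3.7, 7.9), a distance of √(0.4² + 1.2²) ≈ 1.3.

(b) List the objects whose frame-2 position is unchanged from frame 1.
none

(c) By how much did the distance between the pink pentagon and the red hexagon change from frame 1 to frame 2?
-3.5

Distance in frame 1: 6.1. Distance in frame 2: 2.6.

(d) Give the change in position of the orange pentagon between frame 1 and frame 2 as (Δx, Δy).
(-0.1, 0.3)

The orange pentagon was at (3.2, 5.5) in frame 1 and (3.1, 5.8) in frame 2.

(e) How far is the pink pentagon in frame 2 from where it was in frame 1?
3.1

The pink pentagon moved from (4.0, 3.0) to (5.3, 5.8), a distance of √(1.3² + 2.8²) ≈ 3.1.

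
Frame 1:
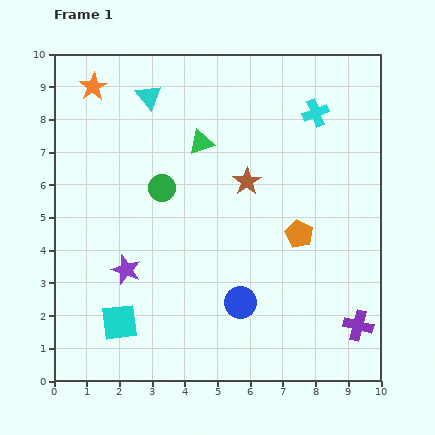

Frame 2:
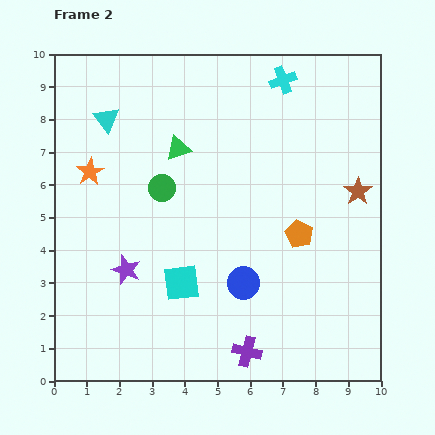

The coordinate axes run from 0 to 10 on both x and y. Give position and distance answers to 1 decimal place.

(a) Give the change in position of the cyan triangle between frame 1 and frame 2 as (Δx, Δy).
(-1.3, -0.7)

The cyan triangle was at (2.9, 8.7) in frame 1 and (1.6, 8.0) in frame 2.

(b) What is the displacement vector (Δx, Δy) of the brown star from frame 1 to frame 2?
(3.4, -0.3)

The brown star was at (5.9, 6.1) in frame 1 and (9.3, 5.8) in frame 2.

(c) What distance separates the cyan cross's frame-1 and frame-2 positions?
1.4

The cyan cross moved from (8.0, 8.2) to (7.0, 9.2), a distance of √(1.0² + 1.0²) ≈ 1.4.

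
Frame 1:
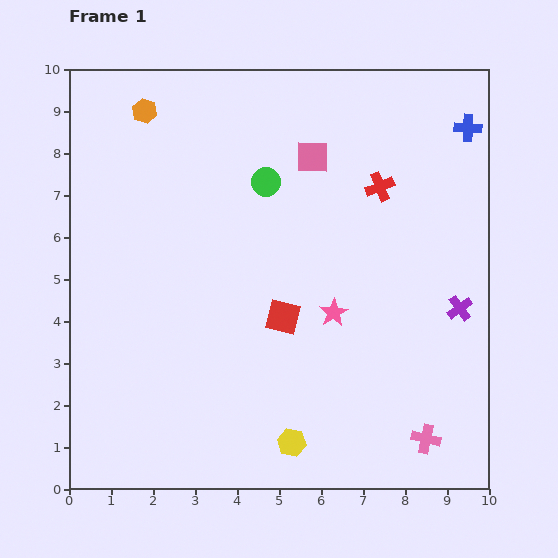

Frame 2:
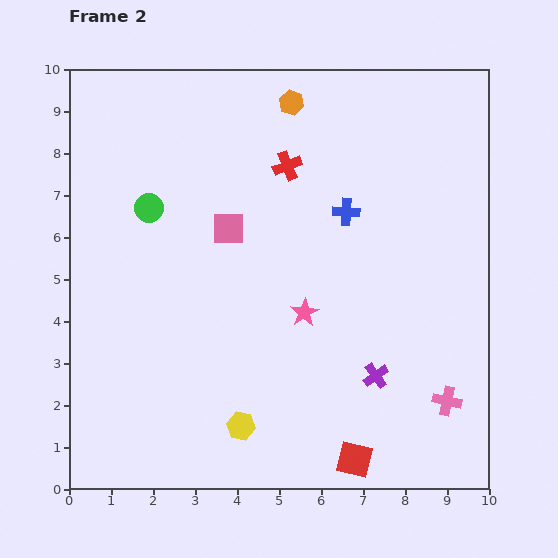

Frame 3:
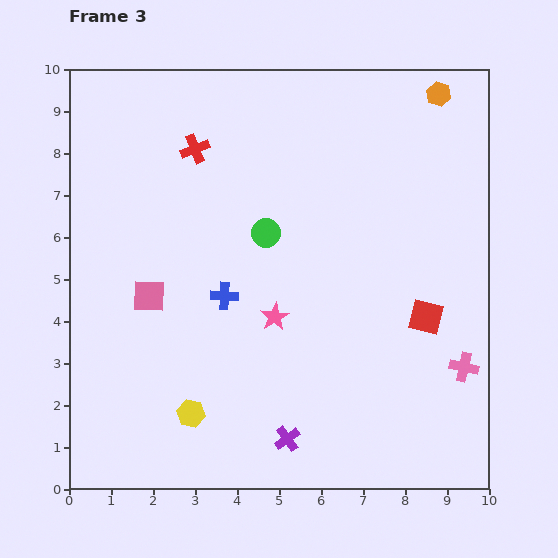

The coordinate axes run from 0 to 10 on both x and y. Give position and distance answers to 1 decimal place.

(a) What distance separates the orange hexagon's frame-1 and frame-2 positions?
3.5

The orange hexagon moved from (1.8, 9.0) to (5.3, 9.2), a distance of √(3.5² + 0.2²) ≈ 3.5.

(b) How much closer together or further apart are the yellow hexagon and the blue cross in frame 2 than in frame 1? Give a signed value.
-2.9

Distance in frame 1: 8.6. Distance in frame 2: 5.7.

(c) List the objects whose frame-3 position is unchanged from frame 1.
none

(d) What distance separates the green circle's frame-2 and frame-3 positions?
2.9

The green circle moved from (1.9, 6.7) to (4.7, 6.1), a distance of √(2.8² + 0.6²) ≈ 2.9.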